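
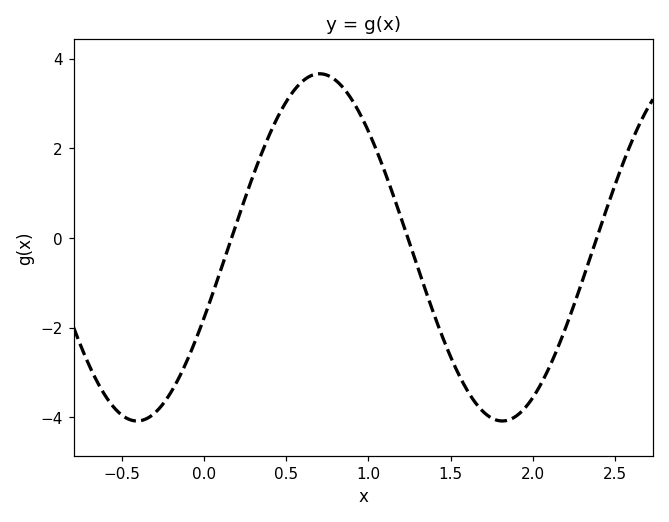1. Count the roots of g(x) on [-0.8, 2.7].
3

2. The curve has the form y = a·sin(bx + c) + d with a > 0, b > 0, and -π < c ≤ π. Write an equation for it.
y = 3.87sin(2.83x - 0.42) - 0.21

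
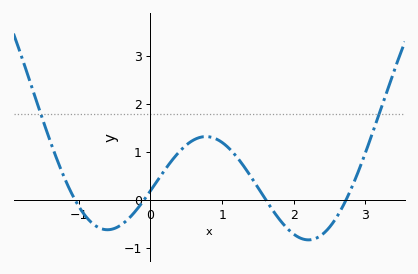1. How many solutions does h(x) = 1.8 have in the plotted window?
2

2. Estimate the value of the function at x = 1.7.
-0.2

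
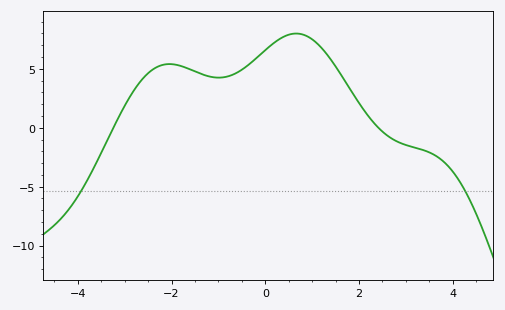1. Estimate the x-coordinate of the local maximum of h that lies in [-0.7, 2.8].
0.66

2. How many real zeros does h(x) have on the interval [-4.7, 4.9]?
2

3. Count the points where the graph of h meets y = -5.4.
2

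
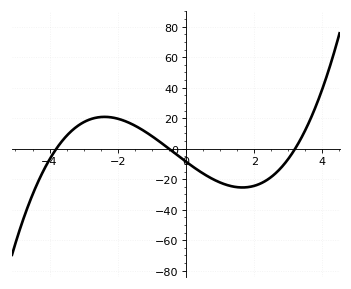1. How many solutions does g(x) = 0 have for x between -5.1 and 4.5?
3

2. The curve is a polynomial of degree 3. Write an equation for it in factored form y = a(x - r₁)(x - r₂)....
y = 1.4(x + 3.8)(x + 0.5)(x - 3.2)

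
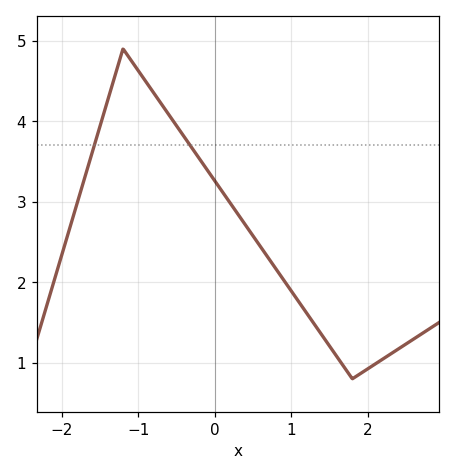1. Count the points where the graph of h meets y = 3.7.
2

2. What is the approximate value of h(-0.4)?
3.81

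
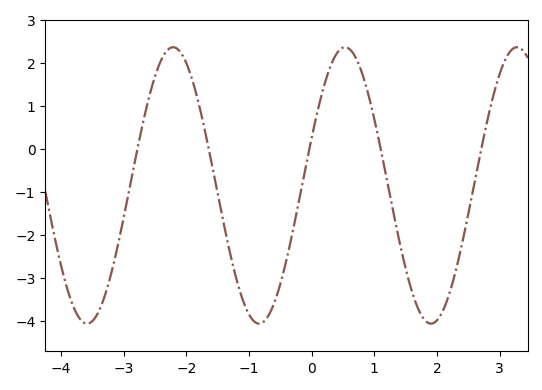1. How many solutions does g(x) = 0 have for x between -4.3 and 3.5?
5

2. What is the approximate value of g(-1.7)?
0.4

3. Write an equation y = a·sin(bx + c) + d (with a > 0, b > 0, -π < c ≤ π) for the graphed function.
y = 3.21sin(2.3x + 0.35) - 0.85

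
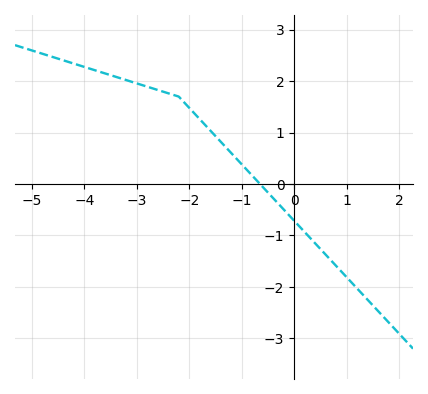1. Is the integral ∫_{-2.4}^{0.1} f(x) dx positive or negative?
positive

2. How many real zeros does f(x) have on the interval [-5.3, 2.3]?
1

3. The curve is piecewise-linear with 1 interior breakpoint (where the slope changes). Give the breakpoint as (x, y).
(-2.2, 1.7)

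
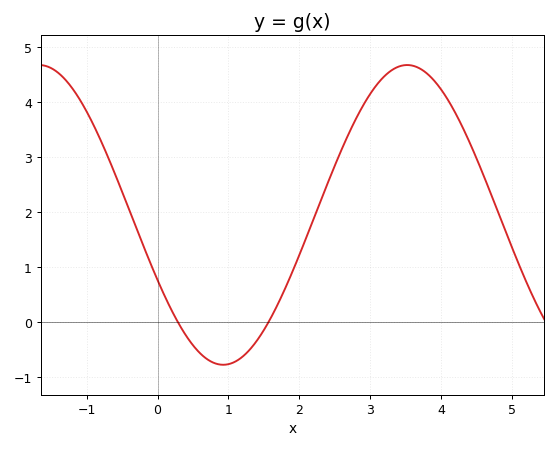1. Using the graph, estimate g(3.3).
4.6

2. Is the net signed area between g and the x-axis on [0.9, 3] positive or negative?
positive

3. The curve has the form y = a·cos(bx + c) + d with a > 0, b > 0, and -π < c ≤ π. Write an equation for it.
y = 2.73cos(1.2x + 2) + 1.95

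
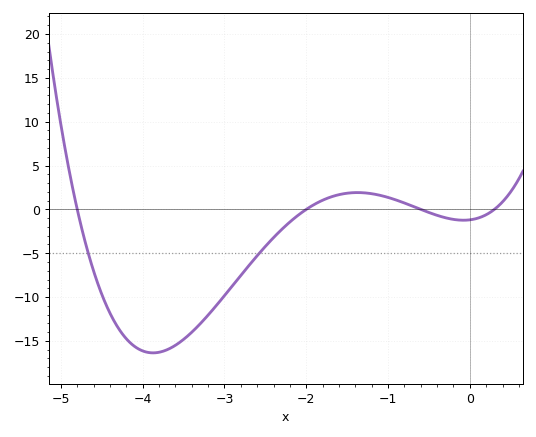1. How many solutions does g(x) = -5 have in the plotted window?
2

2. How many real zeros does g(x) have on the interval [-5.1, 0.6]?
4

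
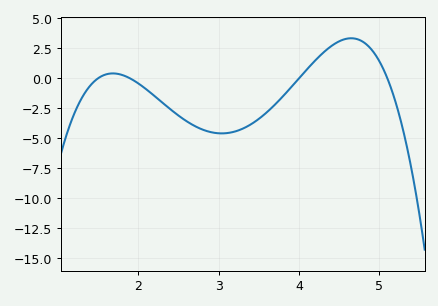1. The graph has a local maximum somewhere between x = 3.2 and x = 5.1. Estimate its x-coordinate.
4.65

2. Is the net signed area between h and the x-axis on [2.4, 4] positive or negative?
negative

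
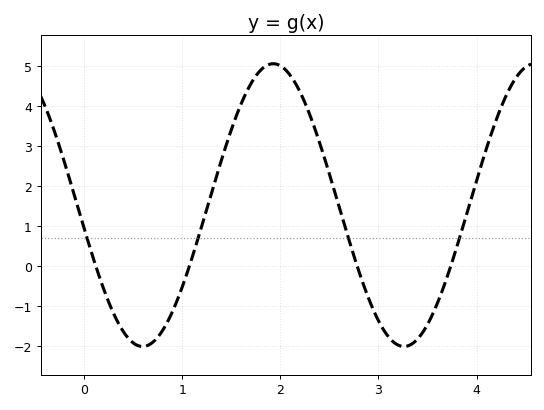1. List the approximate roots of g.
0.1, 1.1, 2.8, 3.7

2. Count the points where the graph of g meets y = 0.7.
4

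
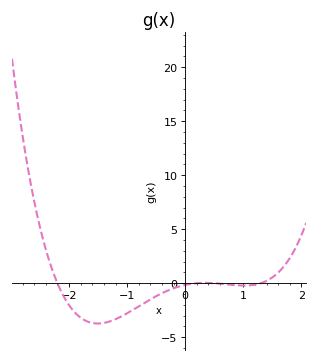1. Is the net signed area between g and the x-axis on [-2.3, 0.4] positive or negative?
negative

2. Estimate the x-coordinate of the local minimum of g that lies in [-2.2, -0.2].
-1.5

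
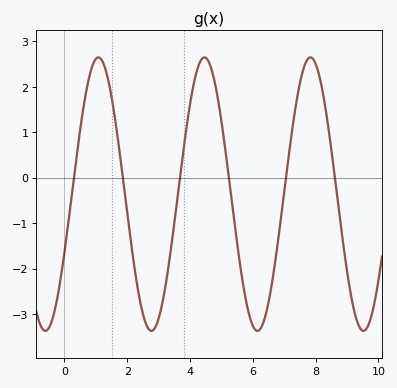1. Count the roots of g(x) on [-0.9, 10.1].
6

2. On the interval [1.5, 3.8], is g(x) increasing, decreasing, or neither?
neither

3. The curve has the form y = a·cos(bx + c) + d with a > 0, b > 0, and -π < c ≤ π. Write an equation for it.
y = 3.01cos(1.9x - 2) - 0.36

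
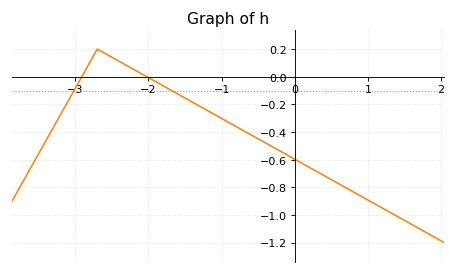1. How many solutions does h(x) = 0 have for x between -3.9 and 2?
2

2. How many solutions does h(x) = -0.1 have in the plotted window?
2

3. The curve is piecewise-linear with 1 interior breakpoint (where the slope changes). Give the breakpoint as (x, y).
(-2.7, 0.2)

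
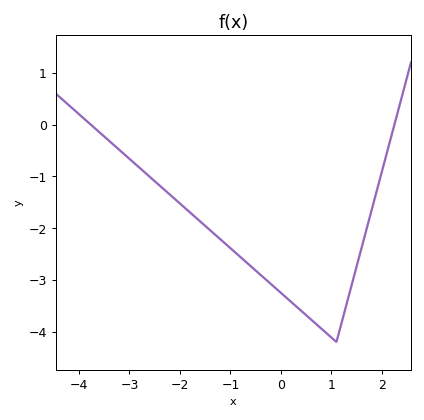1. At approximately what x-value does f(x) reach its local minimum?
1.1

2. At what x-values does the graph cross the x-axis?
-3.77, 2.25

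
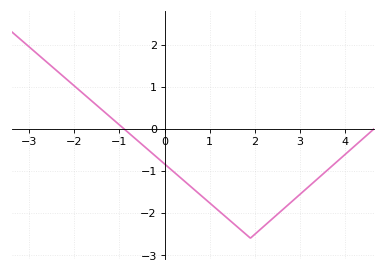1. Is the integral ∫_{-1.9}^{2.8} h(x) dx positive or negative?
negative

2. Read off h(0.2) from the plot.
-1.02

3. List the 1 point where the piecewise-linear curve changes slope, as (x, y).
(1.9, -2.6)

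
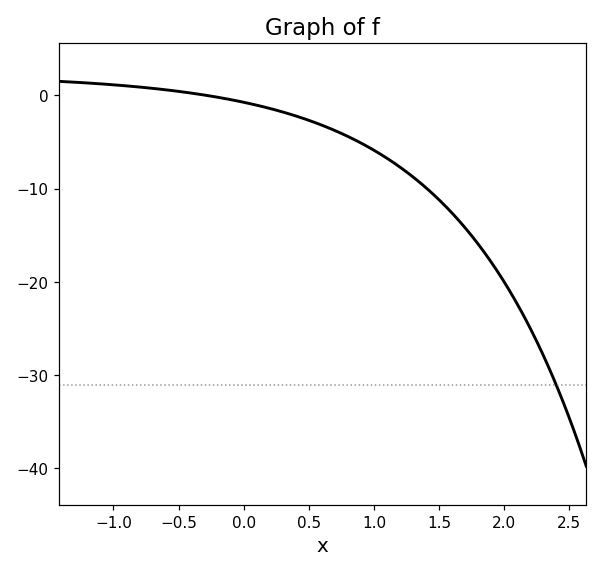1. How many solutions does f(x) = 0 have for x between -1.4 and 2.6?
1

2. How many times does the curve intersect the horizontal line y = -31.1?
1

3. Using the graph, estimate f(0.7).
-4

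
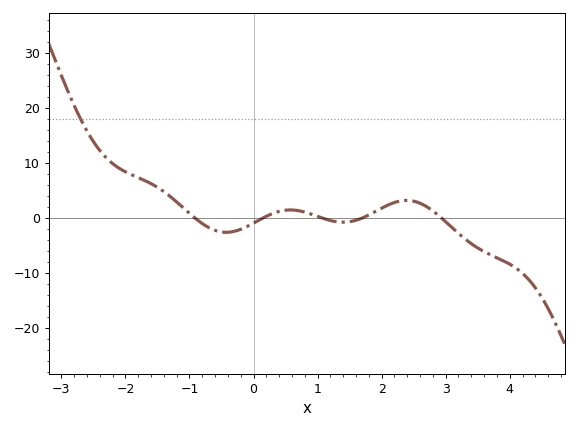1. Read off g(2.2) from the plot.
2.79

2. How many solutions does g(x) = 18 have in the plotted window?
1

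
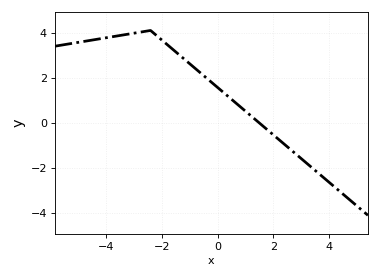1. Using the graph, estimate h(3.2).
-1.8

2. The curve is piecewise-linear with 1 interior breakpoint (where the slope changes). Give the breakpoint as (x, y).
(-2.4, 4.1)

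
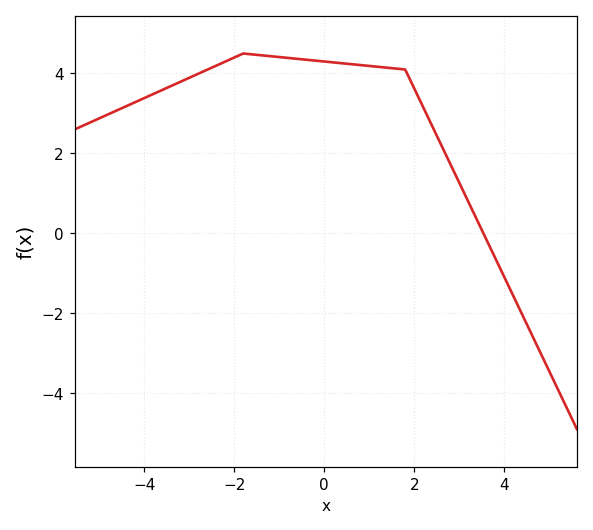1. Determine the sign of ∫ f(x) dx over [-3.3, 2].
positive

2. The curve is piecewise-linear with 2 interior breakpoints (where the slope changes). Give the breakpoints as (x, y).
(-1.8, 4.5); (1.8, 4.1)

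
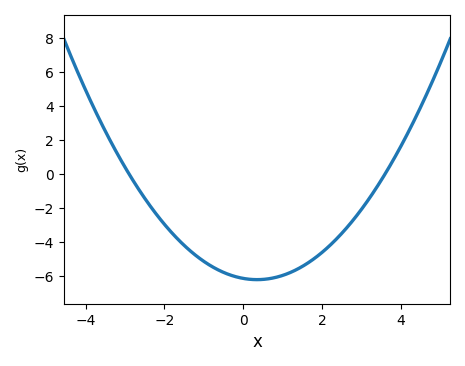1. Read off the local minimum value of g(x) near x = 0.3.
-6.23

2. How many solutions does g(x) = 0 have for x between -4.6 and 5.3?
2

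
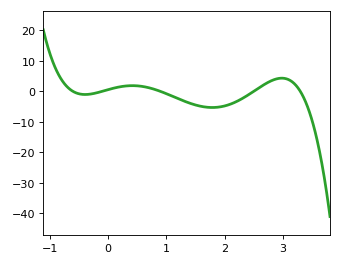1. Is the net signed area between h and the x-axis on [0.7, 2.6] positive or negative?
negative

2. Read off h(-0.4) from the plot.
-1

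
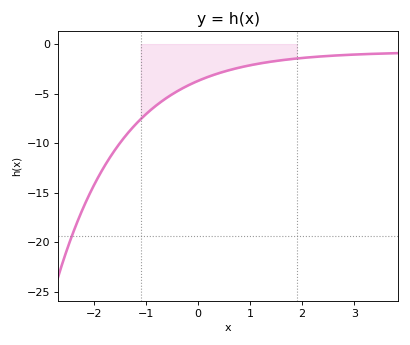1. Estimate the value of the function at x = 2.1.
-1.36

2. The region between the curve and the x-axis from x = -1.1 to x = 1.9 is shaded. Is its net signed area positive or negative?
negative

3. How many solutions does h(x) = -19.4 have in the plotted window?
1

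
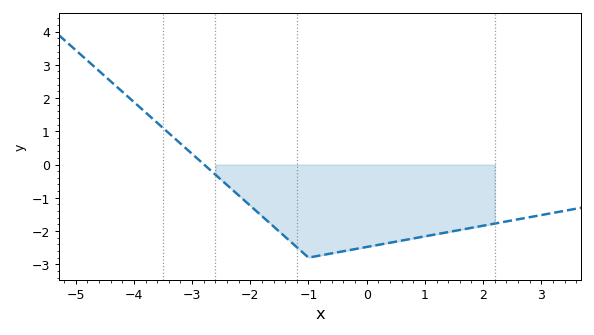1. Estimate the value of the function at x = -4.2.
2.19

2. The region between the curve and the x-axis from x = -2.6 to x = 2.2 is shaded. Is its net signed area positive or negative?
negative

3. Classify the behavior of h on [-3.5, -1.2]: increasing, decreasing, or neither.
decreasing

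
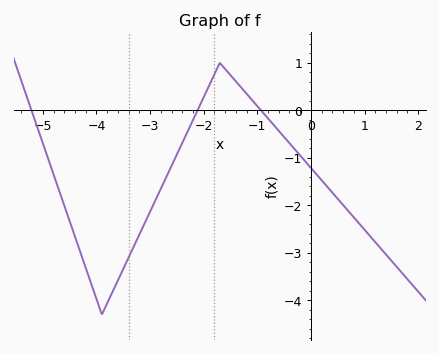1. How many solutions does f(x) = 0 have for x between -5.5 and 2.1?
3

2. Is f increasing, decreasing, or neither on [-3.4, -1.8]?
increasing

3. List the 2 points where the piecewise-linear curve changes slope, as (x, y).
(-3.9, -4.3); (-1.7, 1)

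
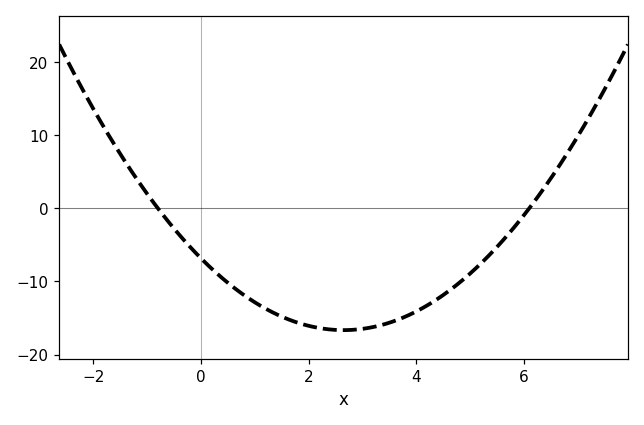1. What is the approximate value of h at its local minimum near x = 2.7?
-16.7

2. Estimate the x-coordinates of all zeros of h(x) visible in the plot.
-0.8, 6.1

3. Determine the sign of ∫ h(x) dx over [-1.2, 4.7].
negative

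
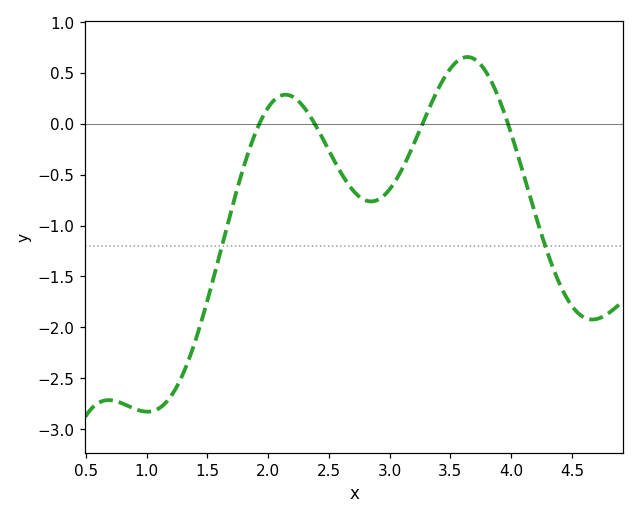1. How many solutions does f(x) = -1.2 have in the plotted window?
2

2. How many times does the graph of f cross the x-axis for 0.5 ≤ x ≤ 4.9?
4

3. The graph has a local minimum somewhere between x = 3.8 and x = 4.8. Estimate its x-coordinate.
4.7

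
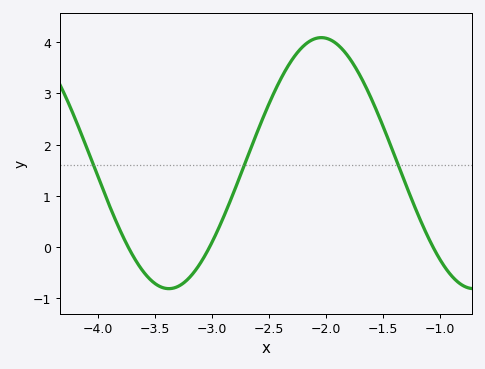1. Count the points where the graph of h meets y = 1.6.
3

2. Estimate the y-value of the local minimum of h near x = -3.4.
-0.8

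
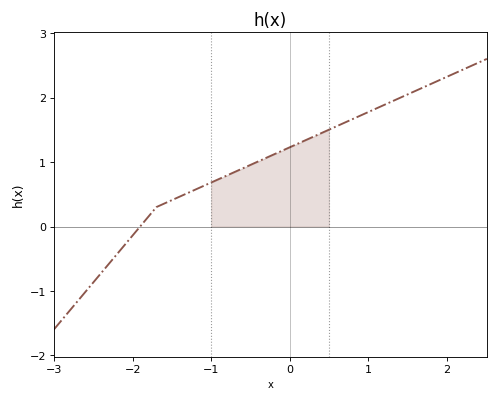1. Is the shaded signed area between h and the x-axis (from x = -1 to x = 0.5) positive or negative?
positive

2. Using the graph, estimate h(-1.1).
0.628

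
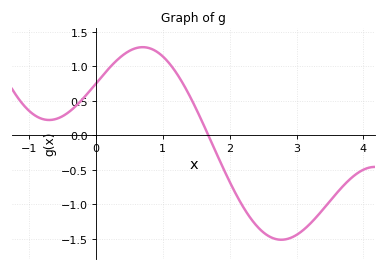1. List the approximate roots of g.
1.68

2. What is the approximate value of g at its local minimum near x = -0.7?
0.222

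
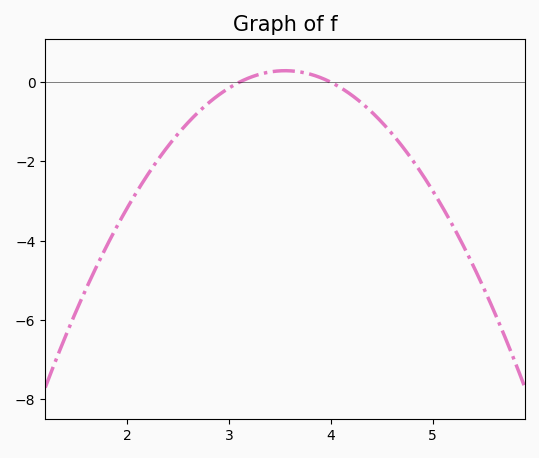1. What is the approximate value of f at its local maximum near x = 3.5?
0.292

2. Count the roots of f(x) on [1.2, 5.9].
2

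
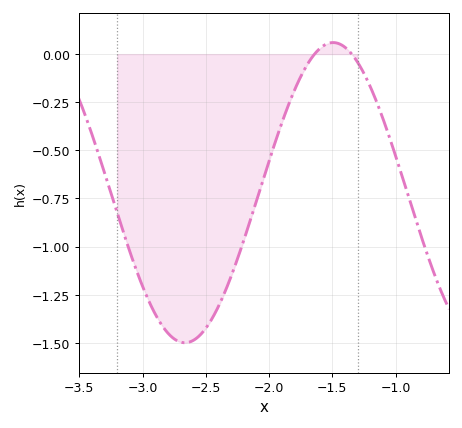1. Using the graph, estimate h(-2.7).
-1.5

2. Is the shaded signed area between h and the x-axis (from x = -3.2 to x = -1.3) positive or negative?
negative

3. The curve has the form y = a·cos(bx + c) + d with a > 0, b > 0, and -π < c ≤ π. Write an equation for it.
y = 0.78cos(2.7x - 2.3) - 0.72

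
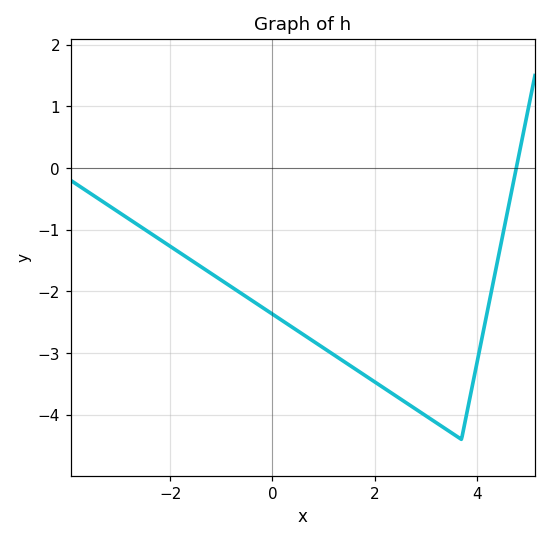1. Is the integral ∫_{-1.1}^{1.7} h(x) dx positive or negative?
negative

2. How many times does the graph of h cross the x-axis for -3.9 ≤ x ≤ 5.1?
1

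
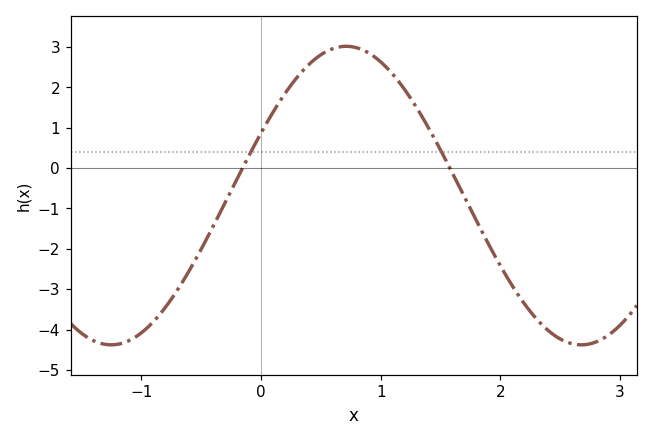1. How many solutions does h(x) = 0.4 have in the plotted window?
2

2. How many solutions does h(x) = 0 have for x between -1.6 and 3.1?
2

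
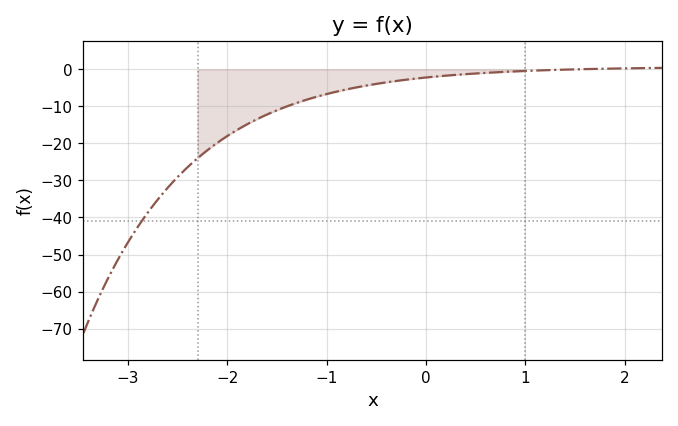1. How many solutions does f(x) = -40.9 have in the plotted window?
1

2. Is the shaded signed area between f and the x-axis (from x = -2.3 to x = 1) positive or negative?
negative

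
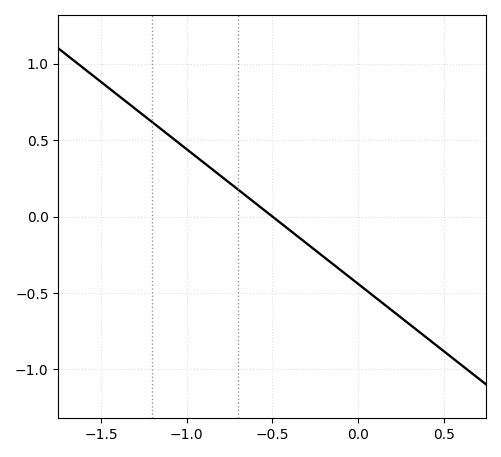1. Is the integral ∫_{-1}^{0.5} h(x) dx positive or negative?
negative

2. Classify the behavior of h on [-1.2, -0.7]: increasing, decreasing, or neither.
decreasing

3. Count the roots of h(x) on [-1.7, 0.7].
1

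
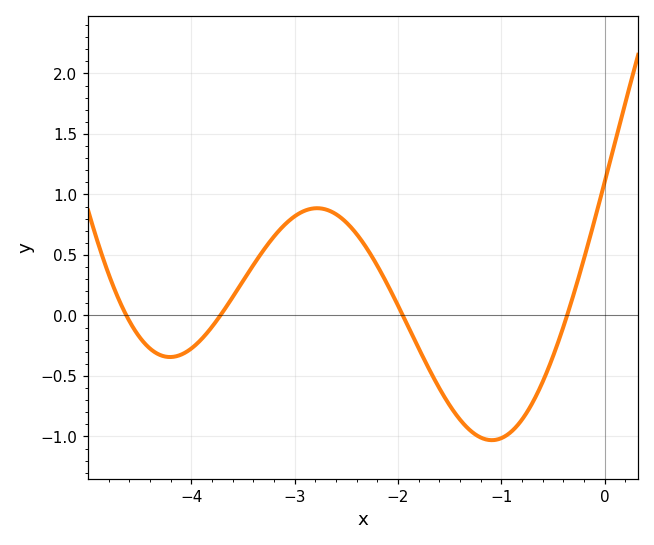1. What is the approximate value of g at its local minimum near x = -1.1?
-1.05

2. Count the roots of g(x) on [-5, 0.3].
4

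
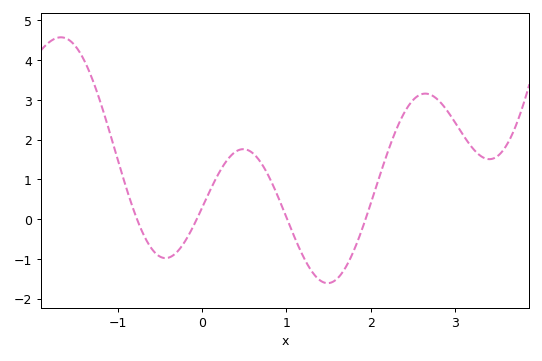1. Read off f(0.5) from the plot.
1.8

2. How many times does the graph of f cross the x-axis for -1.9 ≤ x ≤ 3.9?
4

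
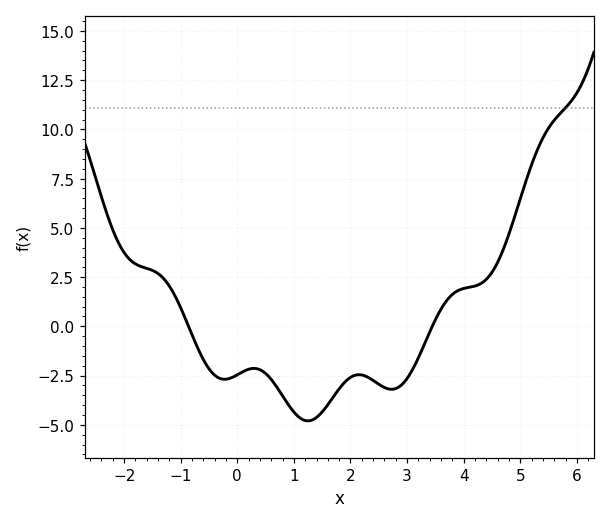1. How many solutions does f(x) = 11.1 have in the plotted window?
1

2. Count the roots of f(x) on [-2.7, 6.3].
2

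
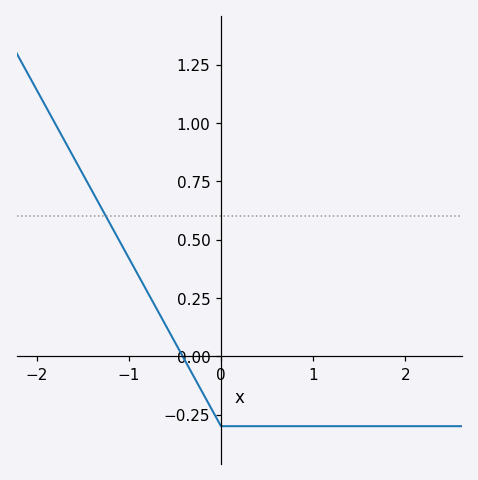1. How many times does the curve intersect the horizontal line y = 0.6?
1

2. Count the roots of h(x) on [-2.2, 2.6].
1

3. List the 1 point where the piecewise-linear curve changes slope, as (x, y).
(0, -0.3)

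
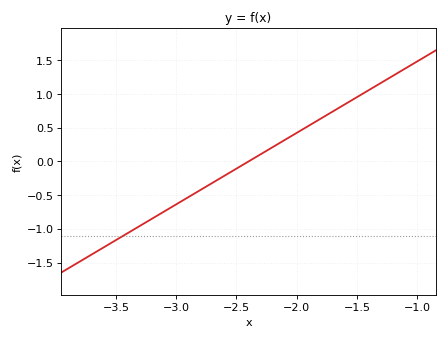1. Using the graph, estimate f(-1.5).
0.954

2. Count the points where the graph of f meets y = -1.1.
1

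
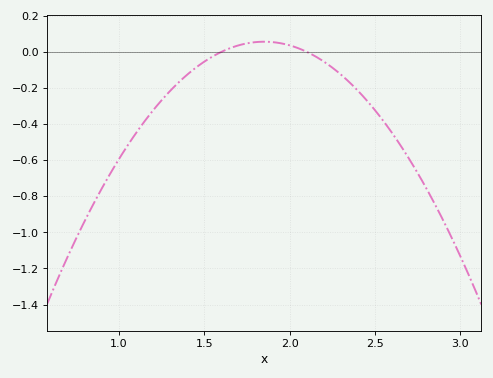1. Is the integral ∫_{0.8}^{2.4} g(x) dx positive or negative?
negative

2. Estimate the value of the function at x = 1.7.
0.04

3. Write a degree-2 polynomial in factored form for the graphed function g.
y = -0.9(x - 1.6)(x - 2.1)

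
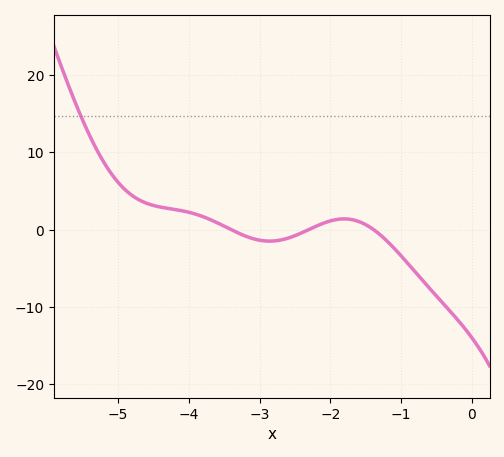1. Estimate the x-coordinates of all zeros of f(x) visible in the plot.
-3.4, -2.3, -1.39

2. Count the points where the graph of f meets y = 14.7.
1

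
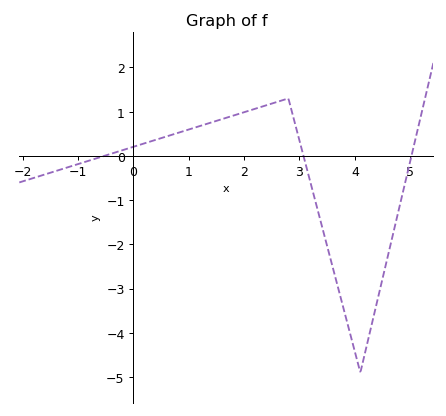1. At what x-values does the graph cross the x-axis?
-0.526, 3.07, 5.02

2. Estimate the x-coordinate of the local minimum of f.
4.1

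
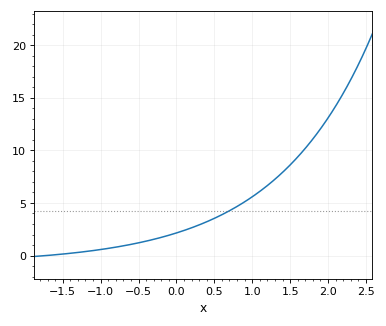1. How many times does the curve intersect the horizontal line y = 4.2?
1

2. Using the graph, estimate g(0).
2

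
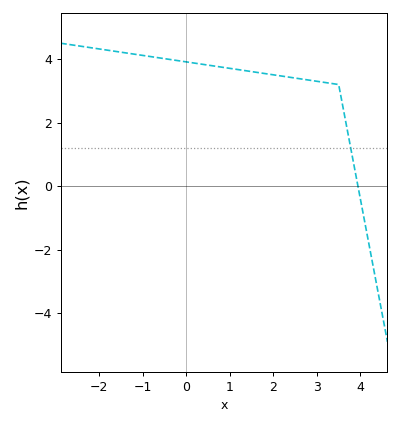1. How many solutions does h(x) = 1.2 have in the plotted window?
1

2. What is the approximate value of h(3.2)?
3.2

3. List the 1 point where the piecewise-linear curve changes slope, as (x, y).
(3.5, 3.2)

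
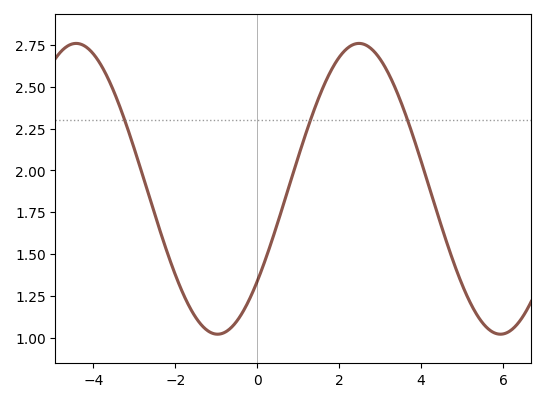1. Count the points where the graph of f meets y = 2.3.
3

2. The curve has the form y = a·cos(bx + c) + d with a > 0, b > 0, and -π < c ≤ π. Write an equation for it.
y = 0.87cos(0.91x - 2.3) + 1.89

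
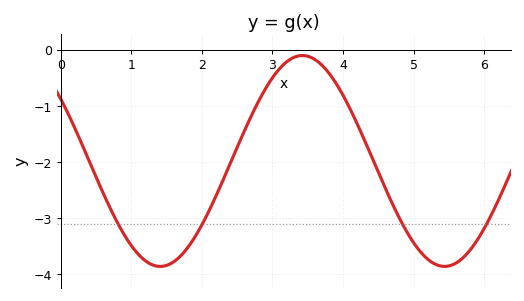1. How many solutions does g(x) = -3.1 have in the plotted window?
4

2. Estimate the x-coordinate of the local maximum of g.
3.4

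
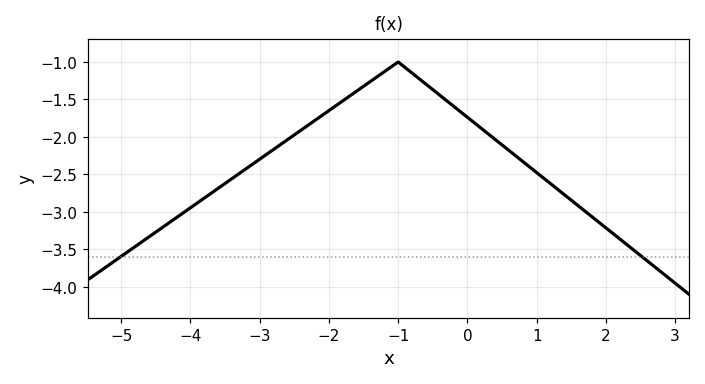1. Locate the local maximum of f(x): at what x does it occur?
-1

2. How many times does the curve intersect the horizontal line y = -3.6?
2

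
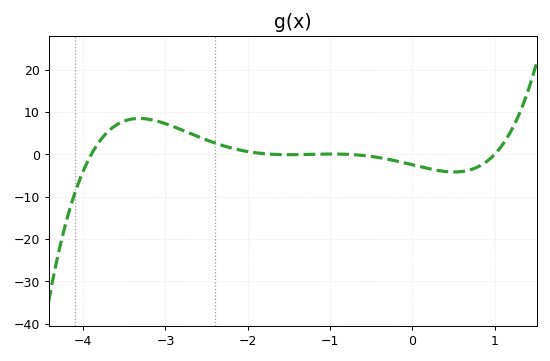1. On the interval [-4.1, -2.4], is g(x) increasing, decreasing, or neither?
neither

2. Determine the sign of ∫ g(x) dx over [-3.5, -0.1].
positive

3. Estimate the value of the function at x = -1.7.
0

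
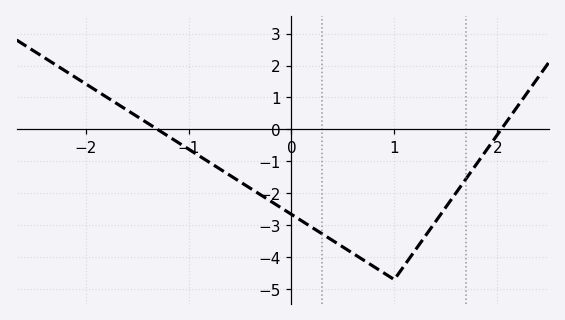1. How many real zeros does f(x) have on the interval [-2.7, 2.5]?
2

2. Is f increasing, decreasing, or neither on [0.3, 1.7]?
neither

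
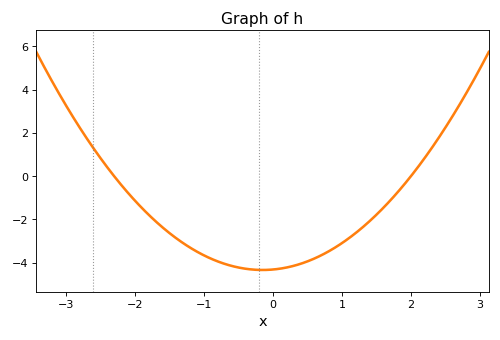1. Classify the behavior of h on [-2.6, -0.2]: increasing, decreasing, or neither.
decreasing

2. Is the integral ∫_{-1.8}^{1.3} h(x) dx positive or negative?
negative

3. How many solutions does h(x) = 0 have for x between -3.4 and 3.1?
2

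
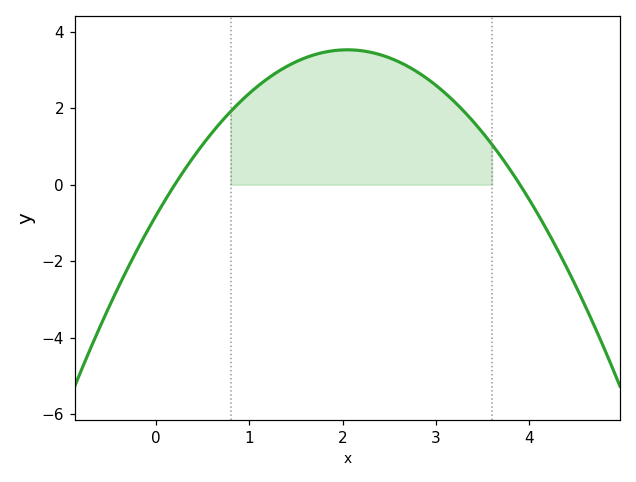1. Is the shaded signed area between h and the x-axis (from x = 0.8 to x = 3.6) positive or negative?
positive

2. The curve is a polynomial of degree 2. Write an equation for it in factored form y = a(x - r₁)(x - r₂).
y = -1.03(x - 0.2)(x - 3.9)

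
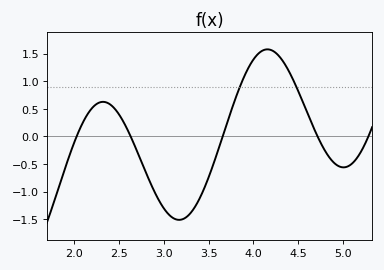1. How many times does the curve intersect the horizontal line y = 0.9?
2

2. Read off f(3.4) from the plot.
-1.15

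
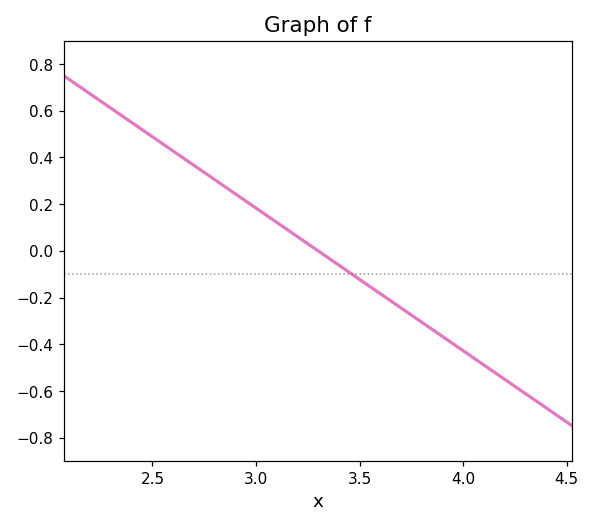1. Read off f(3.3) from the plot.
0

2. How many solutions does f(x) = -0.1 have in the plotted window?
1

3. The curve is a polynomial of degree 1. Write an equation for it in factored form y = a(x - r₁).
y = -0.61(x - 3.3)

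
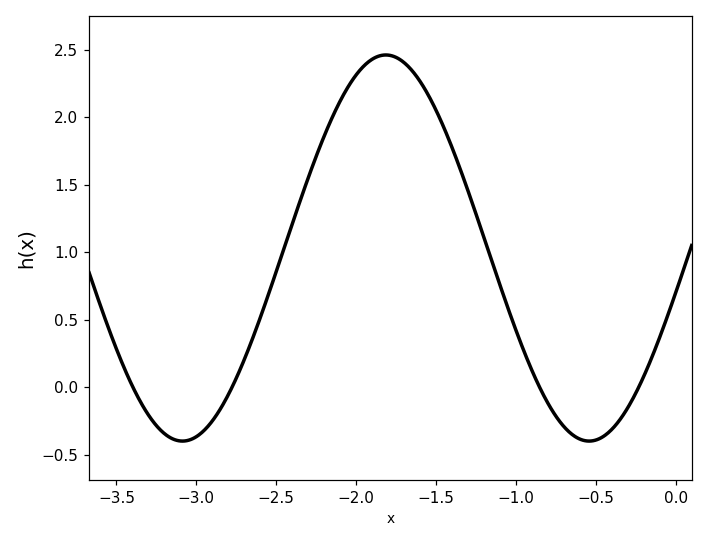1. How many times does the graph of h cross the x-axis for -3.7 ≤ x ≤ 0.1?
4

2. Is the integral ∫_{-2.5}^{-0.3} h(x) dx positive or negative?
positive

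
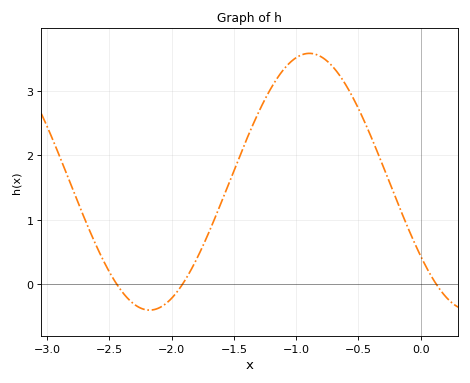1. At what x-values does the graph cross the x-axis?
-2.45, -1.9, 0.1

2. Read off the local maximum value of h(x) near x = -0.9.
3.6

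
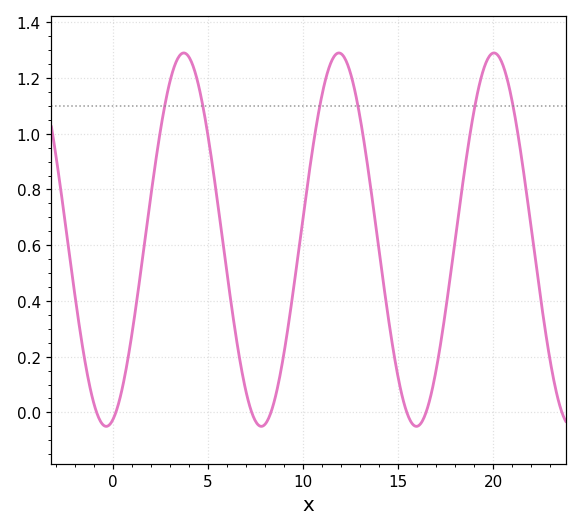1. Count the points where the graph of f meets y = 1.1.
6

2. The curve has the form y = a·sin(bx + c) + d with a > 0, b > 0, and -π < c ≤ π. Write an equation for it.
y = 0.67sin(0.77x - 1.3) + 0.62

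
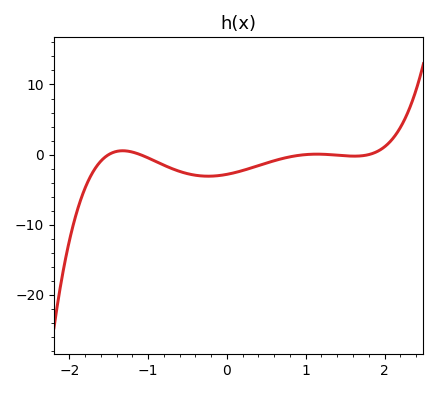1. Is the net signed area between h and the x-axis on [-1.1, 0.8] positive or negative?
negative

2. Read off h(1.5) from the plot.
0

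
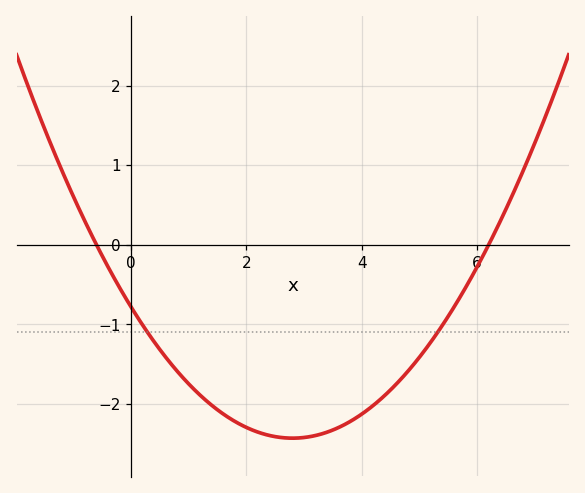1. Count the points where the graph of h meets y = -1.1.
2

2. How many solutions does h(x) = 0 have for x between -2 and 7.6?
2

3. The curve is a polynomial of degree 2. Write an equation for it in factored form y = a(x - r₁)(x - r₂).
y = 0.21(x + 0.6)(x - 6.2)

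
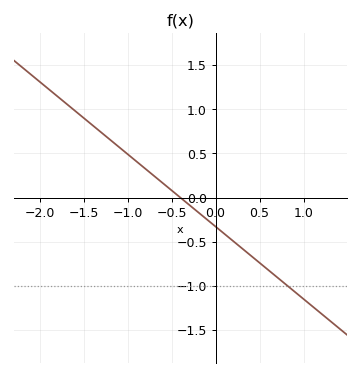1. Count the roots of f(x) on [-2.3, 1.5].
1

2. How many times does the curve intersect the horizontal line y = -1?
1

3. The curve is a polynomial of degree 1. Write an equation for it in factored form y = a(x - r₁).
y = -0.82(x + 0.4)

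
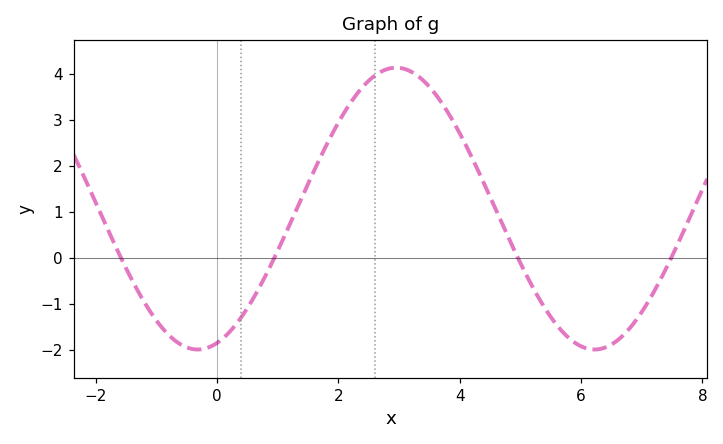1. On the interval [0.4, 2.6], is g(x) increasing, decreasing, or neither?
increasing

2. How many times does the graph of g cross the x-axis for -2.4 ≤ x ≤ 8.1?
4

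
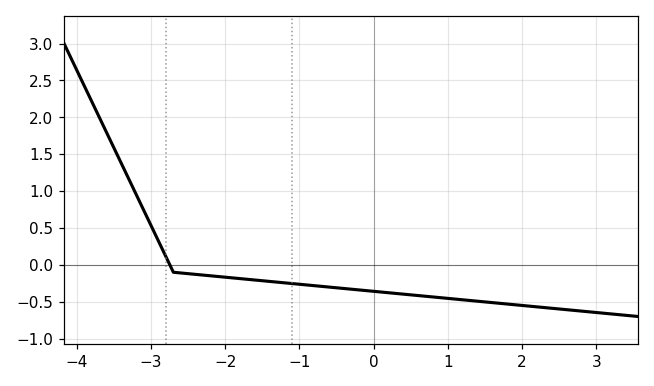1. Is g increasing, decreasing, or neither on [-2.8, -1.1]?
decreasing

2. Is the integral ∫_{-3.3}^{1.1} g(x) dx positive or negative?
negative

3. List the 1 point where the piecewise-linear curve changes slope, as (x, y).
(-2.7, -0.1)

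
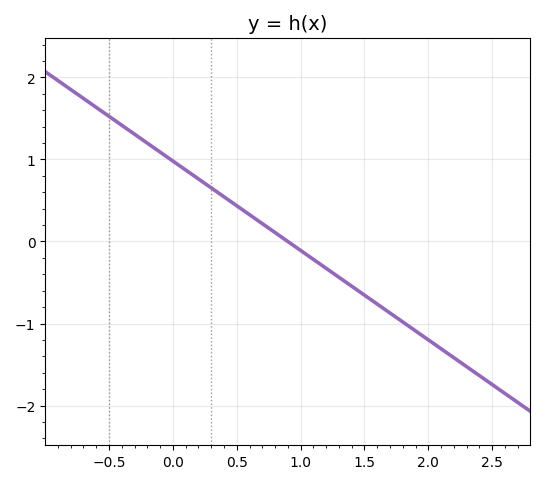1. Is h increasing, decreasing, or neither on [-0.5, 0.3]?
decreasing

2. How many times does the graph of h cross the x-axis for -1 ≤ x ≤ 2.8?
1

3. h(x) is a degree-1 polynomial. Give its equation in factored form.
y = -1.09(x - 0.9)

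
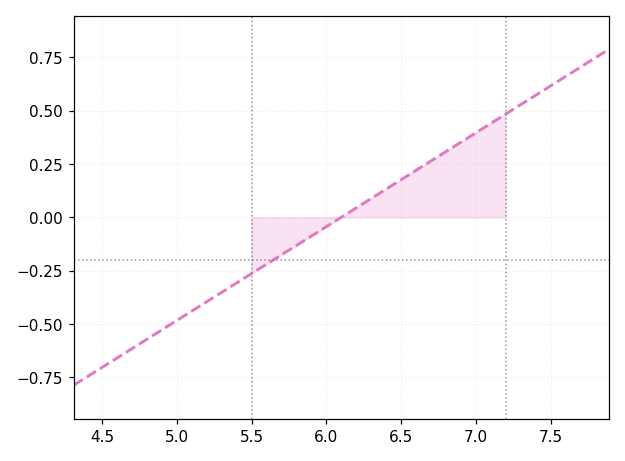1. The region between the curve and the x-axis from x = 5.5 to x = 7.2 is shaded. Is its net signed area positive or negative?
positive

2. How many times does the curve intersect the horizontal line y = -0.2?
1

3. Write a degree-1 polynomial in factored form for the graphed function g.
y = 0.44(x - 6.1)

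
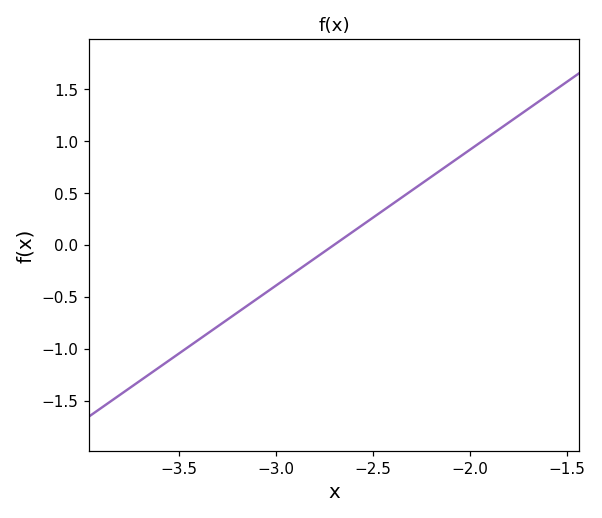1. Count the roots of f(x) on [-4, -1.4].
1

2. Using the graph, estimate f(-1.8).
1.18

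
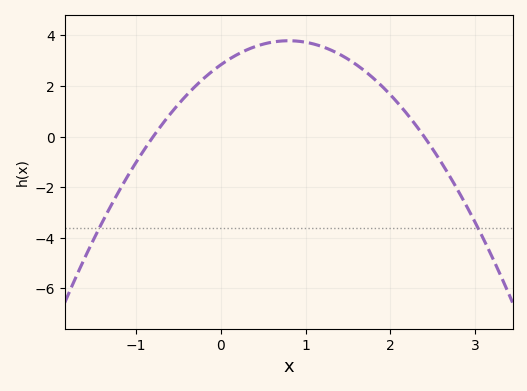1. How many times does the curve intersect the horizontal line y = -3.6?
2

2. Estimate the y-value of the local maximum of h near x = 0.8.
3.79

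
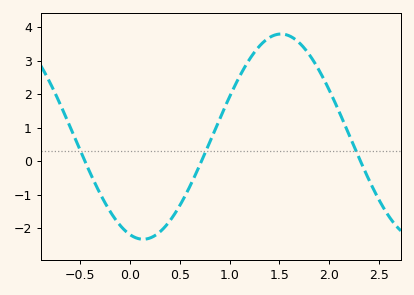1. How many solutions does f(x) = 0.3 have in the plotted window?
3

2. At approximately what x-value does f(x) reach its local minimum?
0.15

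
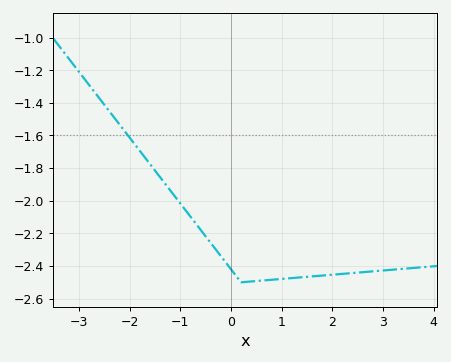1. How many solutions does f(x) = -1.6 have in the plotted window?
1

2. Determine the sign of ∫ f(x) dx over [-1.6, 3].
negative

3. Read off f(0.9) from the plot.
-2.48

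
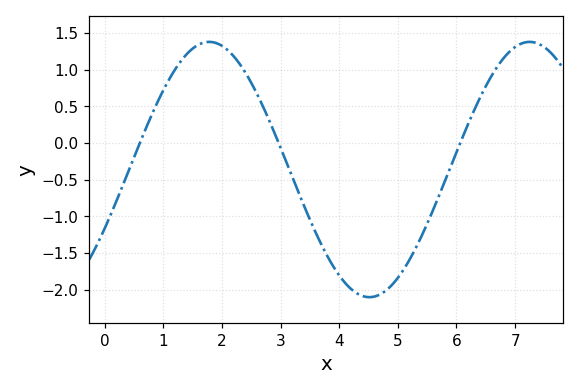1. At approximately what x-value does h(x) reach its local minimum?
4.52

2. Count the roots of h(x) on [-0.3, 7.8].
3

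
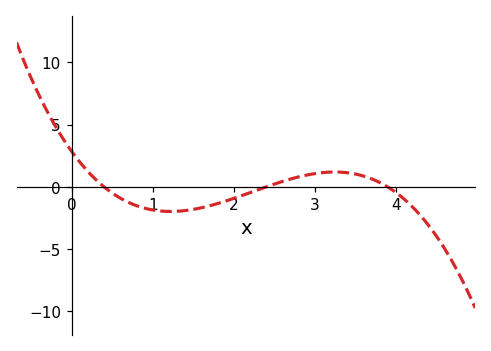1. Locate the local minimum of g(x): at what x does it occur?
1.22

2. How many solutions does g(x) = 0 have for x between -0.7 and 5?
3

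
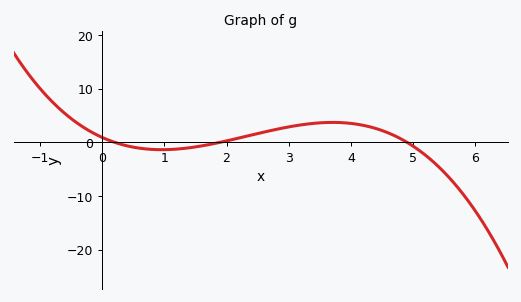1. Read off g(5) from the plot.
-1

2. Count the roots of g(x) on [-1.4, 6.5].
3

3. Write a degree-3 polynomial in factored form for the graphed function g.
y = -0.49(x - 0.2)(x - 1.9)(x - 4.9)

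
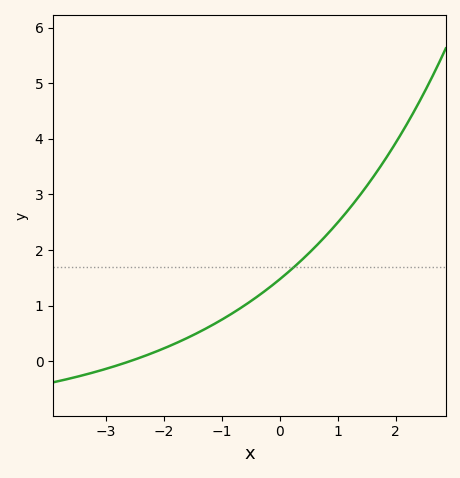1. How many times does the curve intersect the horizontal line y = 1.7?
1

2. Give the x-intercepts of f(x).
-2.6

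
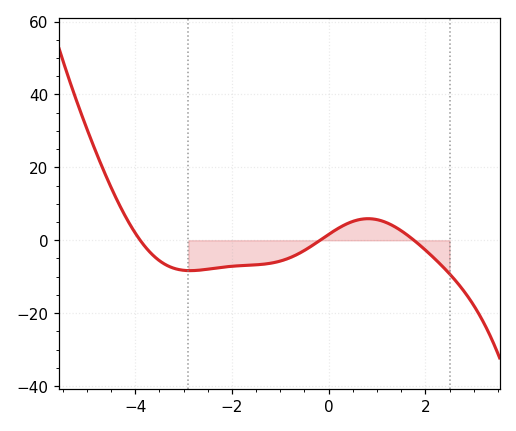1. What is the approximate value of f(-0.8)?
-4.79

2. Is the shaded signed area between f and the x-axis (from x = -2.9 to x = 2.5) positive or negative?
negative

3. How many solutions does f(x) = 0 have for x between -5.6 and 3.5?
3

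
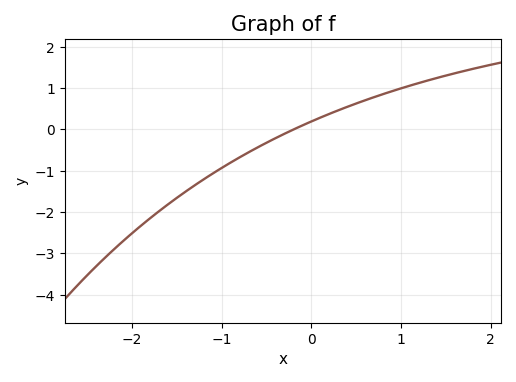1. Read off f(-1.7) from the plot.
-2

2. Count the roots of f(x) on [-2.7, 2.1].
1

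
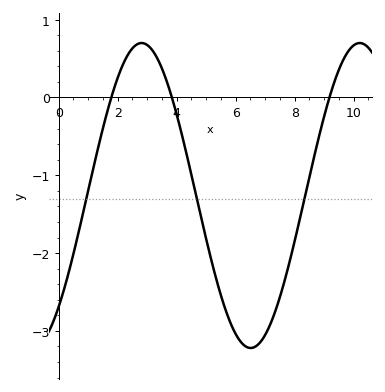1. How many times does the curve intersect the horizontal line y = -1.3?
3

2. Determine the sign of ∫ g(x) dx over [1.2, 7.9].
negative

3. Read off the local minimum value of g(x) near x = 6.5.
-3.22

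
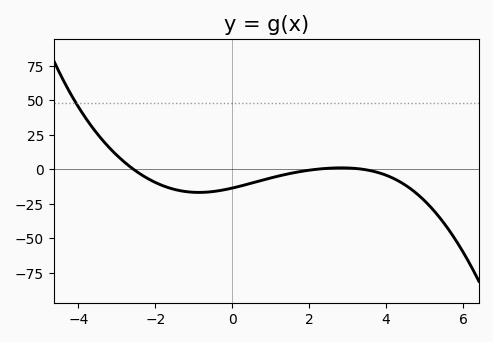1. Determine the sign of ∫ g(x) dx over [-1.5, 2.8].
negative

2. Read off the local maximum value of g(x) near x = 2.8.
1.1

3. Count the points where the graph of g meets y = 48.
1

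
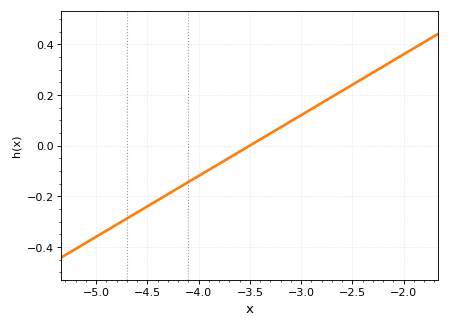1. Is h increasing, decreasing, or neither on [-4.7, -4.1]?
increasing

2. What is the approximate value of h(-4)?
-0.12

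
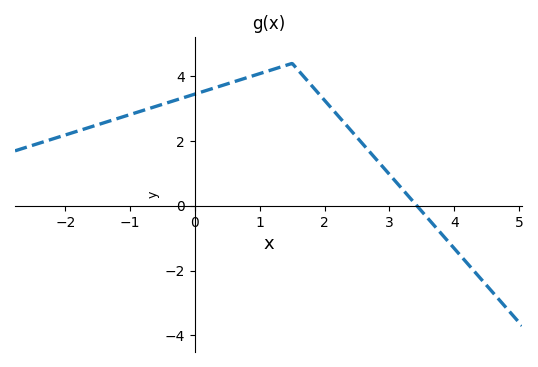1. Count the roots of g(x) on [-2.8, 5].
1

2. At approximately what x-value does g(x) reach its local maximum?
1.5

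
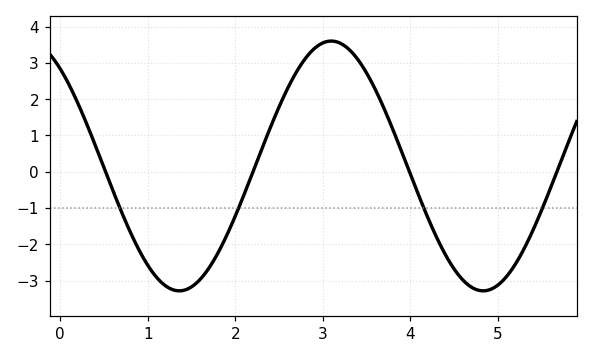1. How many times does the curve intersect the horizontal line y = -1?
4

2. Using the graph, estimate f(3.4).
3.1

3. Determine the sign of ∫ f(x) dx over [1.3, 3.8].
positive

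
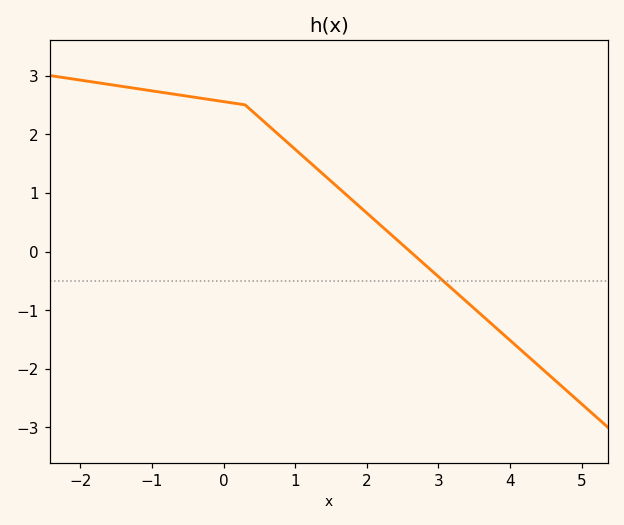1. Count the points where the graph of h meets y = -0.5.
1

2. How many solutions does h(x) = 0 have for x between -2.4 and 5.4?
1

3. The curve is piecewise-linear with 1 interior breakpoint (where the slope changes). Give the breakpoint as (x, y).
(0.3, 2.5)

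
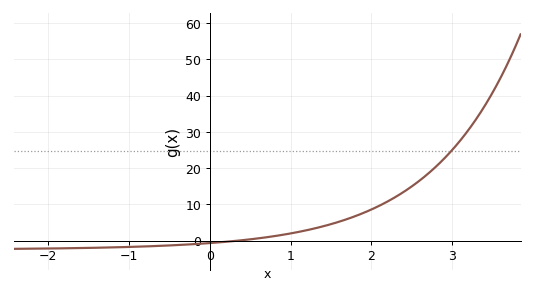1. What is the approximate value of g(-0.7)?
-1.48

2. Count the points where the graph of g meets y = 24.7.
1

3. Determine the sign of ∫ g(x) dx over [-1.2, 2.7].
positive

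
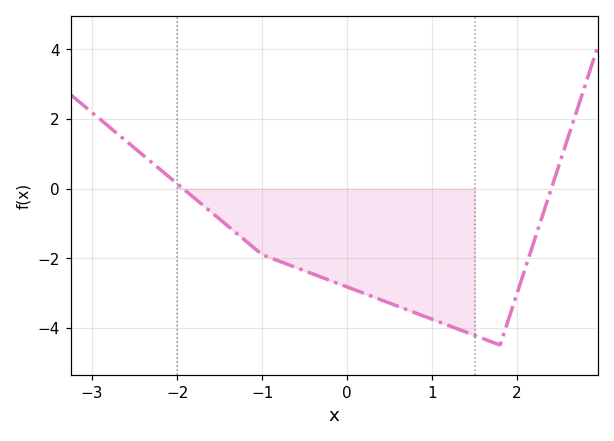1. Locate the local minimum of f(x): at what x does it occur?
1.8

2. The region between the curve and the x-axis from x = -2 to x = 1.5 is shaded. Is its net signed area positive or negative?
negative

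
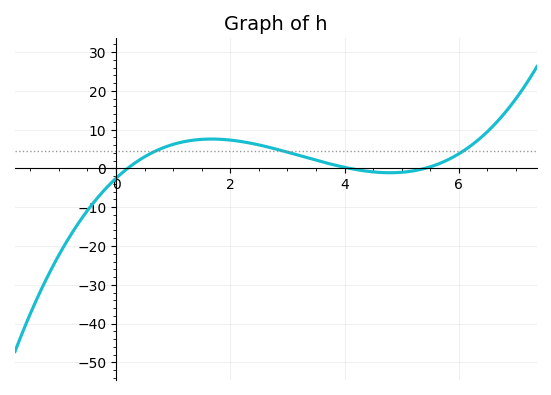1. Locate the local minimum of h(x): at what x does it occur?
4.8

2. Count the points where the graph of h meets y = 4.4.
3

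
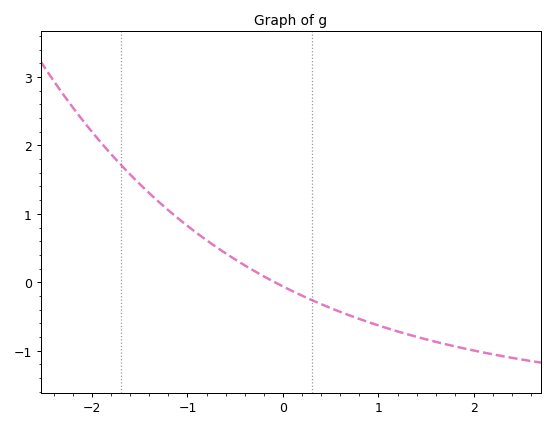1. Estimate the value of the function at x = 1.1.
-0.7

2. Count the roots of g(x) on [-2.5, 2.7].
1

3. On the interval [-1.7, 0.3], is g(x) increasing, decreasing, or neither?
decreasing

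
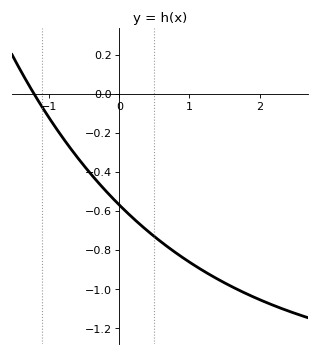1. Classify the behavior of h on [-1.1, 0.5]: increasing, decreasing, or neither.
decreasing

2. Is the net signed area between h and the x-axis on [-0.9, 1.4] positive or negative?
negative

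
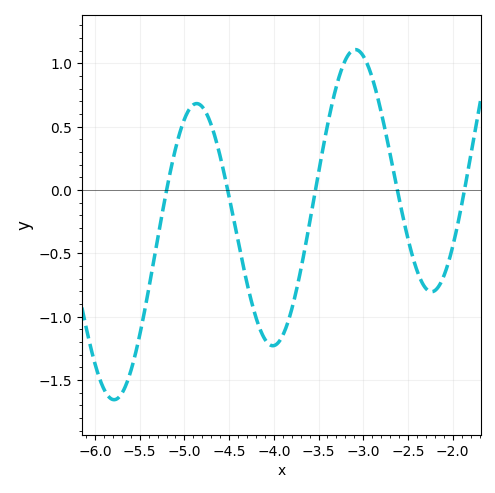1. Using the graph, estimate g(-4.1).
-1.18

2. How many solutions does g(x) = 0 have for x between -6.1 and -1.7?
5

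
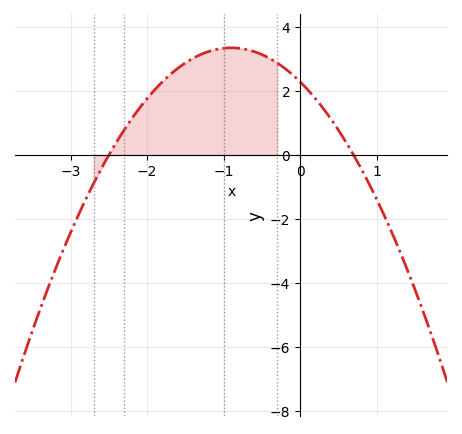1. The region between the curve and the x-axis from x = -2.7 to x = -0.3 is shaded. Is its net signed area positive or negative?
positive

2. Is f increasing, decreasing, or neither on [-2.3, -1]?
increasing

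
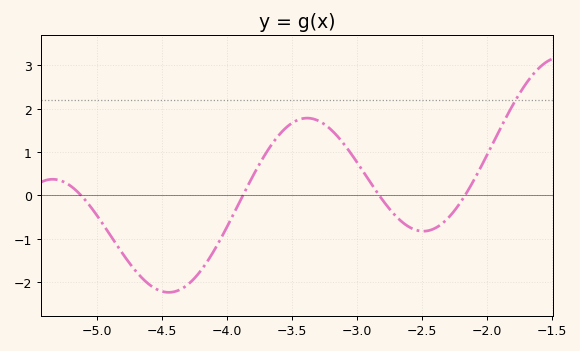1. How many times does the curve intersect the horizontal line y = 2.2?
1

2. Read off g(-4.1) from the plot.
-1.3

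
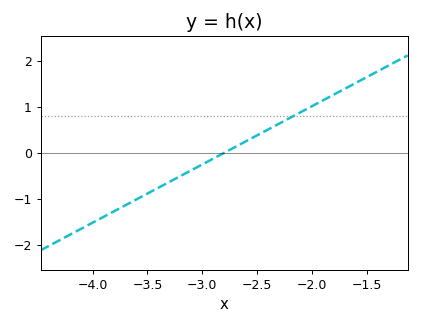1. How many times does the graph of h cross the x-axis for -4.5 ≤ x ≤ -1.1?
1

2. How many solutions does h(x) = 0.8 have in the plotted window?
1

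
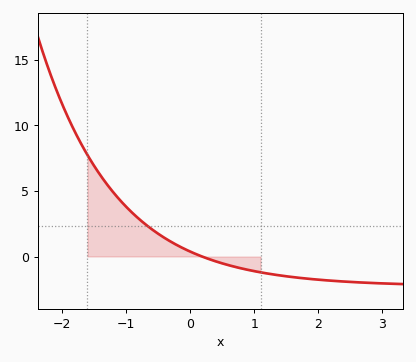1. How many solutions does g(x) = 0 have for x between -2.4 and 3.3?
1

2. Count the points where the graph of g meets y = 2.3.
1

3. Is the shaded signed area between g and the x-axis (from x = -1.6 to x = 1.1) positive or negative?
positive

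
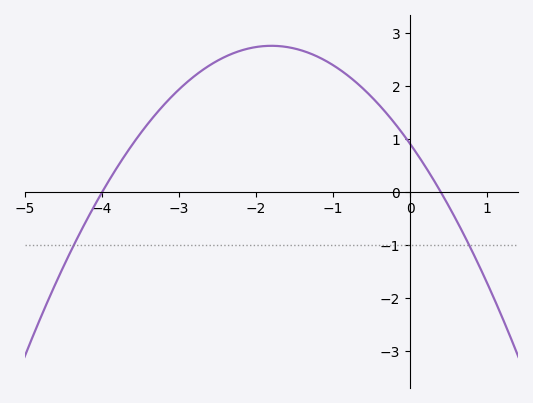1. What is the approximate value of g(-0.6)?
1.9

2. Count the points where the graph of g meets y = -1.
2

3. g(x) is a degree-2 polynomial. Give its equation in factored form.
y = -0.57(x + 4)(x - 0.4)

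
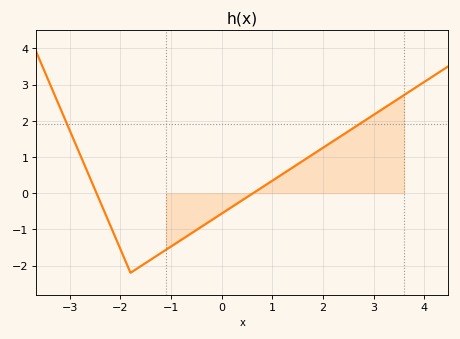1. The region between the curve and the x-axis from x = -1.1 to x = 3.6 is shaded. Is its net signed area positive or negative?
positive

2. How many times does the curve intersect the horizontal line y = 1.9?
2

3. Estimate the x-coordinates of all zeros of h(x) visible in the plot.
-2.47, 0.62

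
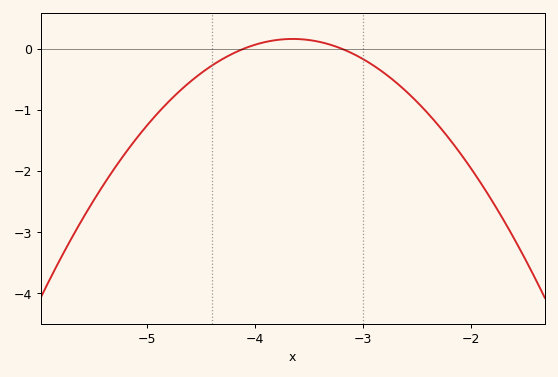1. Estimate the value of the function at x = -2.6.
-0.7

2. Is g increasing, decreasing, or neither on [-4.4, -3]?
neither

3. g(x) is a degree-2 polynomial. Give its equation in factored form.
y = -0.78(x + 4.1)(x + 3.2)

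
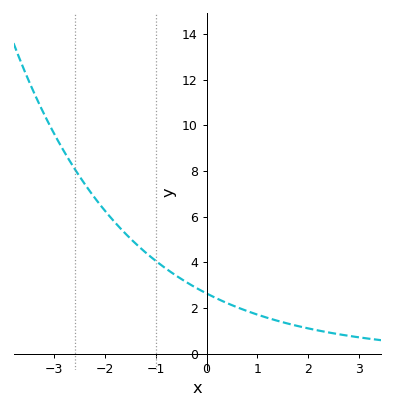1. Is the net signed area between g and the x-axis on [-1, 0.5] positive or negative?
positive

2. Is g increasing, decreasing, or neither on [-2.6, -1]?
decreasing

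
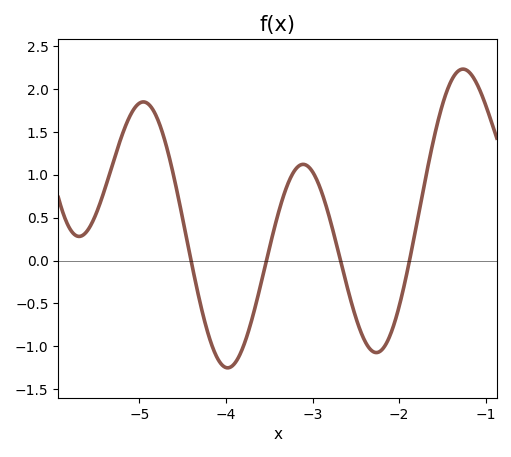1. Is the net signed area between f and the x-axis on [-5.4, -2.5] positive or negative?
positive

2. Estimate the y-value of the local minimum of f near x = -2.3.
-1.05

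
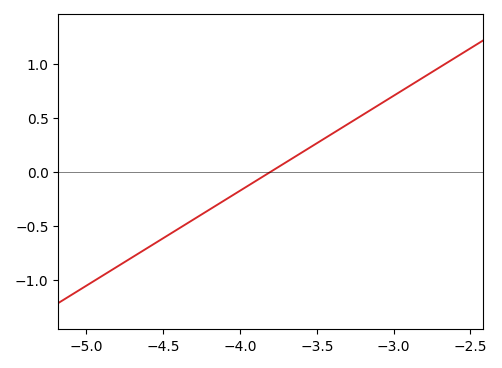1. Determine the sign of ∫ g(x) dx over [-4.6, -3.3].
negative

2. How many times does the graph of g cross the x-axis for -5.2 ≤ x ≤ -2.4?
1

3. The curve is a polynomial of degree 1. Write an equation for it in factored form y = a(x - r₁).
y = 0.88(x + 3.8)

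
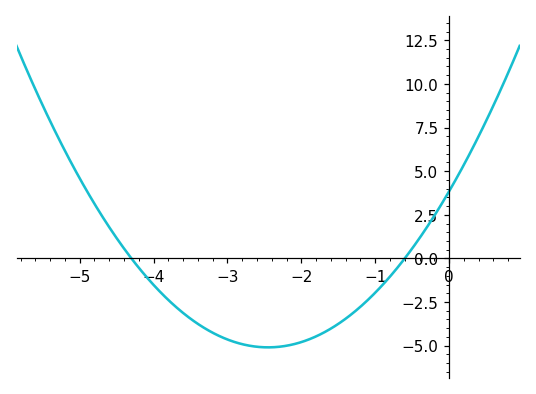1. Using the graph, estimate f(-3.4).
-3.75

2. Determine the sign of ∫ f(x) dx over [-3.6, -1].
negative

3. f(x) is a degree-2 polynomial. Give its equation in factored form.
y = 1.49(x + 4.3)(x + 0.6)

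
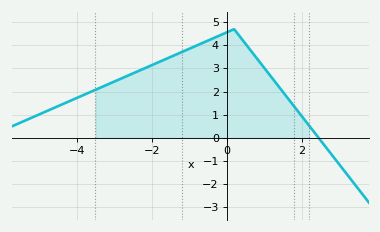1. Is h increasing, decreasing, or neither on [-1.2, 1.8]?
neither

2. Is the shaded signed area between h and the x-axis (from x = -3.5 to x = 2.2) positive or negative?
positive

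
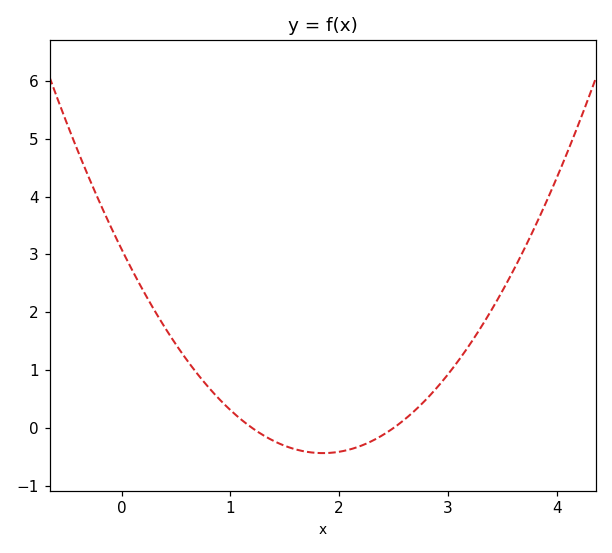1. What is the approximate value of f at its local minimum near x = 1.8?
-0.4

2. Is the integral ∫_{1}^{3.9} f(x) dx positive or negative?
positive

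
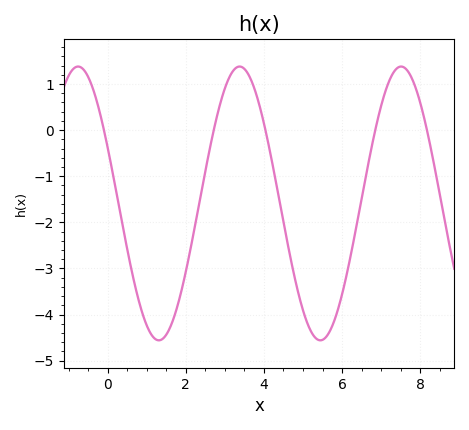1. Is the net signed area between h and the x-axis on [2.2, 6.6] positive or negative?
negative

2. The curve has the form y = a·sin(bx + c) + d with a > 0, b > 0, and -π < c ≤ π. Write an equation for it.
y = 2.97sin(1.5x + 2.7) - 1.59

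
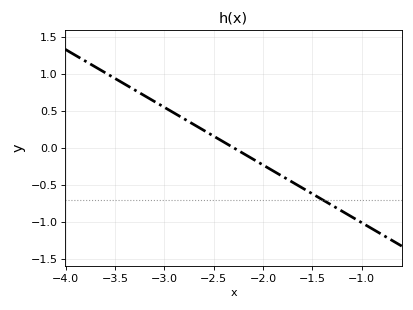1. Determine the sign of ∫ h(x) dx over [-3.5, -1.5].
positive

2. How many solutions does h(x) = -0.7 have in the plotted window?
1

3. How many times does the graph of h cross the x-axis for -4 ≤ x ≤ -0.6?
1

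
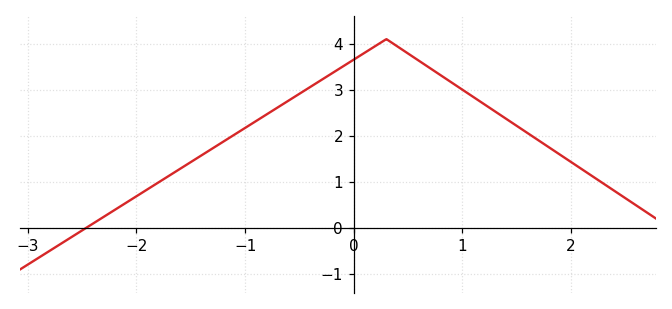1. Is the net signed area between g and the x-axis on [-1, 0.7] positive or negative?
positive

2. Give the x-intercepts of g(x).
-2.46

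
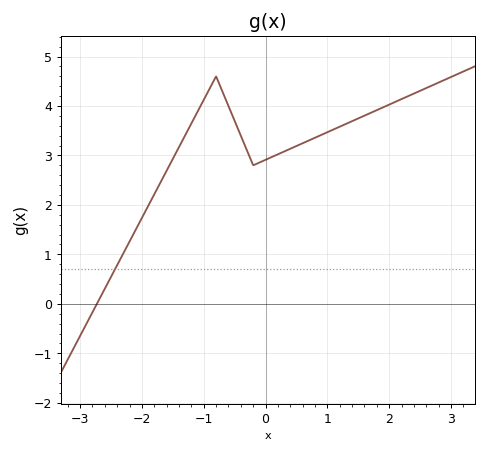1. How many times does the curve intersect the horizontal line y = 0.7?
1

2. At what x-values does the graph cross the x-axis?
-2.7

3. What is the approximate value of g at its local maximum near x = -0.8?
4.6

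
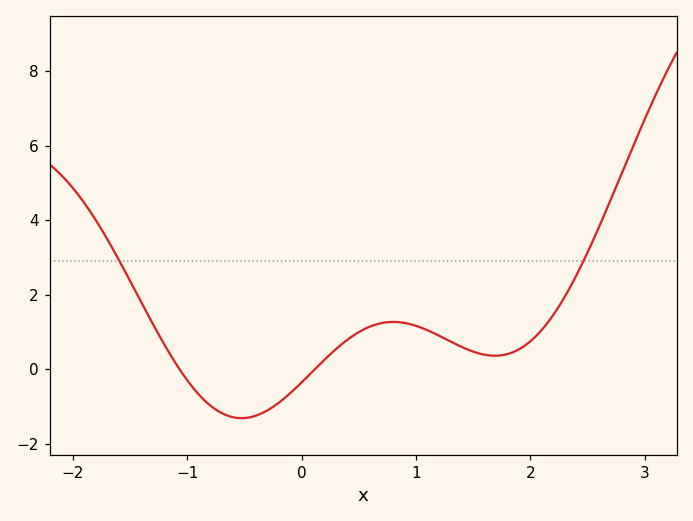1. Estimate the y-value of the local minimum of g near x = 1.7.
0.4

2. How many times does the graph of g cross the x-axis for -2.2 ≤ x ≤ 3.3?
2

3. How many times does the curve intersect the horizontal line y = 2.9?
2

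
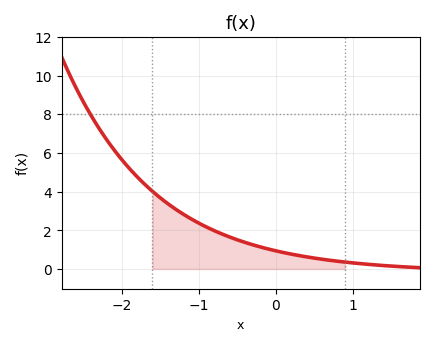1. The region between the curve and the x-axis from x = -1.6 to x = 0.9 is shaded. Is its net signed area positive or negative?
positive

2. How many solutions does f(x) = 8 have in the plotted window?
1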